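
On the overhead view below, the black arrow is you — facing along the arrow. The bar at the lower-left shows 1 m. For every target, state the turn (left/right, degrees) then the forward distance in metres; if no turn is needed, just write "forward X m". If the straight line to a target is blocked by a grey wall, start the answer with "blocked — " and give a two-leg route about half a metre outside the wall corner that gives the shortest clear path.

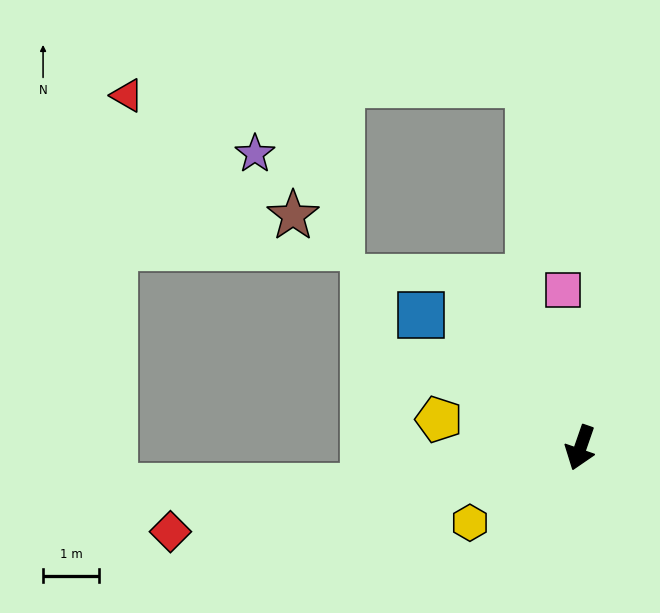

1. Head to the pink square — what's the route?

turn right 155°, forward 2.8 m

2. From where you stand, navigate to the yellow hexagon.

turn right 37°, forward 2.4 m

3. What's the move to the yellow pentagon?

turn right 82°, forward 2.6 m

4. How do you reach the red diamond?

turn right 59°, forward 7.5 m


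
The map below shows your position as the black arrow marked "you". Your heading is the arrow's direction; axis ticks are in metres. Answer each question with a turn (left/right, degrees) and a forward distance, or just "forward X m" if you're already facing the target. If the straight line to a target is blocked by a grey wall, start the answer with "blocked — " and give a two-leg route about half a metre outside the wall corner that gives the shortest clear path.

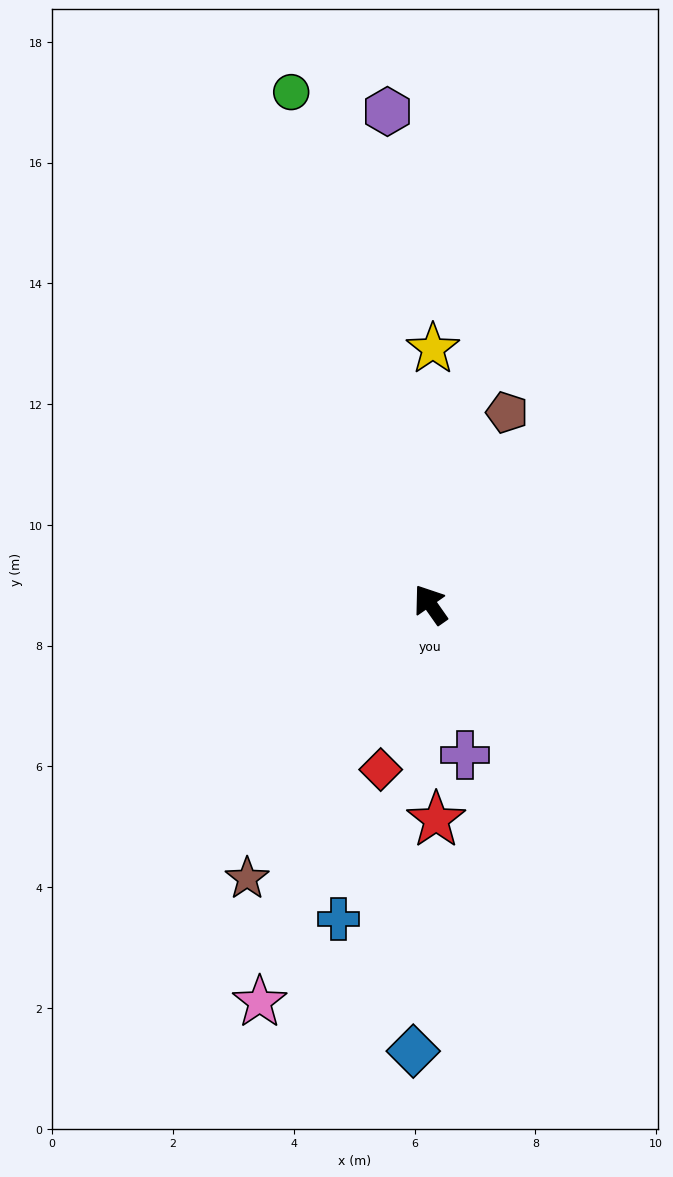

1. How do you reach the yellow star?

turn right 36°, forward 4.2 m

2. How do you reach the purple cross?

turn left 158°, forward 2.6 m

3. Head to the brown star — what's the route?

turn left 111°, forward 5.5 m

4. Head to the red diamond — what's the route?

turn left 128°, forward 2.9 m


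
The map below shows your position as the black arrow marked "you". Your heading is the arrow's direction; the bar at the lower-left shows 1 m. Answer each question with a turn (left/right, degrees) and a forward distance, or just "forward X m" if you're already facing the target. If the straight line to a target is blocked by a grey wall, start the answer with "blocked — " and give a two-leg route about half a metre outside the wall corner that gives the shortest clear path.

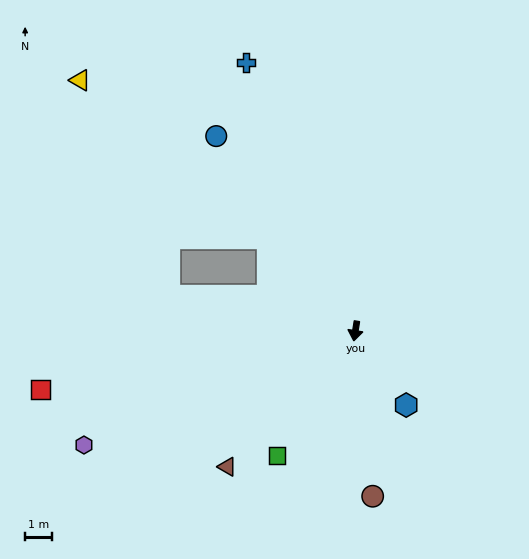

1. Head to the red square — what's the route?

turn right 70°, forward 11.8 m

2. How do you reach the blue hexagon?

turn left 43°, forward 3.3 m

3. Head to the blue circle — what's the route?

turn right 135°, forward 8.8 m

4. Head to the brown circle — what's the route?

turn left 15°, forward 6.1 m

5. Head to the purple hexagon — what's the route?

turn right 58°, forward 10.8 m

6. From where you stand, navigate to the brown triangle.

turn right 34°, forward 6.9 m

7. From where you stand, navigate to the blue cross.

turn right 149°, forward 10.7 m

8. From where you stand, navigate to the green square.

turn right 23°, forward 5.4 m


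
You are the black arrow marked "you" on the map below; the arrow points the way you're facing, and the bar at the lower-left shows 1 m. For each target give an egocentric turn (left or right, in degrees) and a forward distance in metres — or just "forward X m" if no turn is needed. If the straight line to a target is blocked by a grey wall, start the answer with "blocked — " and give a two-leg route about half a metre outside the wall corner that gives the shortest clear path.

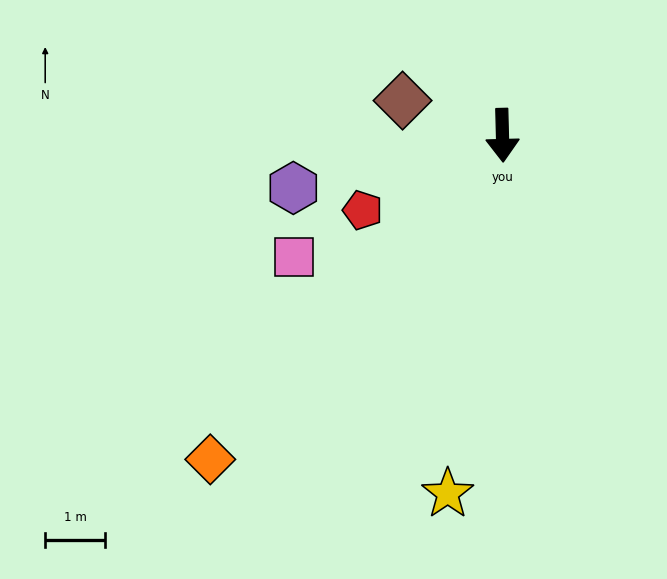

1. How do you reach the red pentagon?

turn right 63°, forward 2.7 m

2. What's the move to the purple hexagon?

turn right 77°, forward 3.6 m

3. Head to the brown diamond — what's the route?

turn right 111°, forward 1.8 m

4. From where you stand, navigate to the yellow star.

turn right 10°, forward 6.1 m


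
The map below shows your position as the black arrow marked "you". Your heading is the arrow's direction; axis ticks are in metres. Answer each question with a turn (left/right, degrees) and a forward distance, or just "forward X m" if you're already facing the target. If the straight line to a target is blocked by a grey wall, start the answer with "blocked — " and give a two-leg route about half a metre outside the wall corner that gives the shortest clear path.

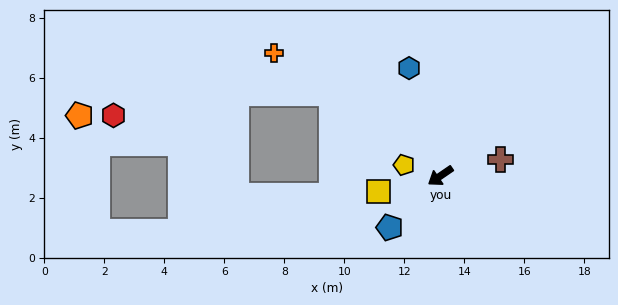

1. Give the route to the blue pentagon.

turn left 11°, forward 2.4 m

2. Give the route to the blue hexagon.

turn right 108°, forward 3.7 m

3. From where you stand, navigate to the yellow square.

turn right 20°, forward 2.1 m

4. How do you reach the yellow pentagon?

turn right 51°, forward 1.3 m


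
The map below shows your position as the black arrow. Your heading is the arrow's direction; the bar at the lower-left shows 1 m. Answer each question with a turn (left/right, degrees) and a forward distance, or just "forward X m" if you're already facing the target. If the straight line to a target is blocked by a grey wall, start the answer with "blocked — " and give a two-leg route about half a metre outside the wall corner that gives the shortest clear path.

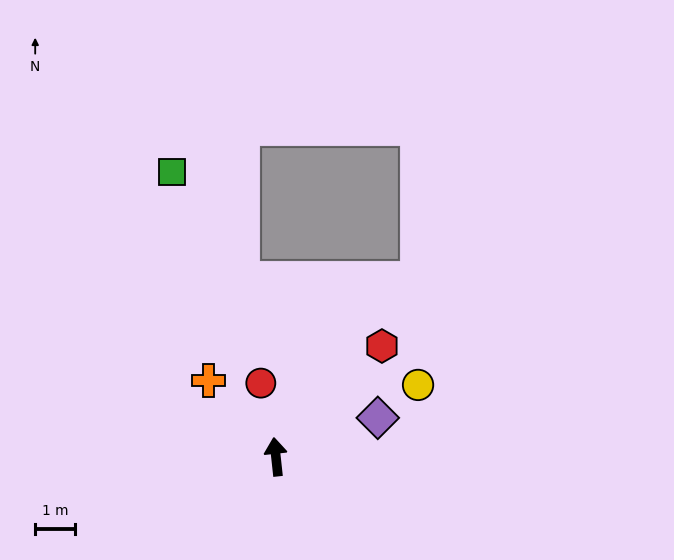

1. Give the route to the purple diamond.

turn right 75°, forward 2.7 m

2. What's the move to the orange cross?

turn left 35°, forward 2.5 m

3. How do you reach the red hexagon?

turn right 50°, forward 3.8 m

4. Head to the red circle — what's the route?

turn left 5°, forward 1.9 m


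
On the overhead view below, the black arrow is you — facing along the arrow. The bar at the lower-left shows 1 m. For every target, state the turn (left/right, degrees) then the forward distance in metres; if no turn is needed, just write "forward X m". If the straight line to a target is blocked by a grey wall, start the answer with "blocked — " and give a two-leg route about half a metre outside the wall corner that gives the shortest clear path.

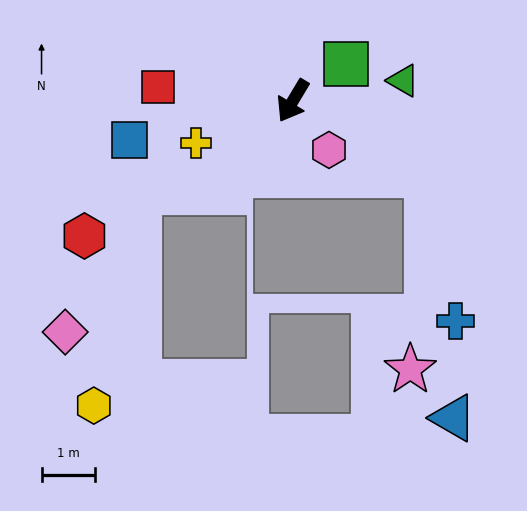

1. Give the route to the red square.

turn right 65°, forward 2.5 m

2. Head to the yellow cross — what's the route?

turn right 35°, forward 2.0 m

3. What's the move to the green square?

turn left 156°, forward 1.2 m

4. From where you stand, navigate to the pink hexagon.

turn left 67°, forward 1.1 m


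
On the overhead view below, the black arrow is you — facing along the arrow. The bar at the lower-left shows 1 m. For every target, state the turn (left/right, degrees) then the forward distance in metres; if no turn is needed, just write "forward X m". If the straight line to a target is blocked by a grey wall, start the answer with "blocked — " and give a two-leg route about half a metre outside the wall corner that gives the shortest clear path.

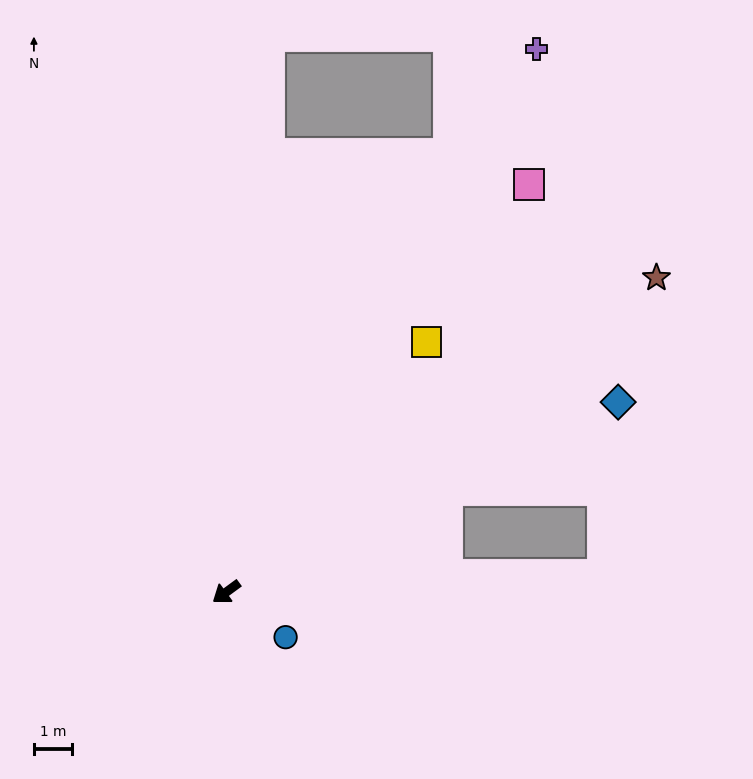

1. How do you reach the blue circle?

turn left 107°, forward 1.9 m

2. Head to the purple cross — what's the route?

turn right 156°, forward 16.3 m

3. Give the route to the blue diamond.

turn left 170°, forward 11.4 m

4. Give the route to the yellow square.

turn right 165°, forward 8.4 m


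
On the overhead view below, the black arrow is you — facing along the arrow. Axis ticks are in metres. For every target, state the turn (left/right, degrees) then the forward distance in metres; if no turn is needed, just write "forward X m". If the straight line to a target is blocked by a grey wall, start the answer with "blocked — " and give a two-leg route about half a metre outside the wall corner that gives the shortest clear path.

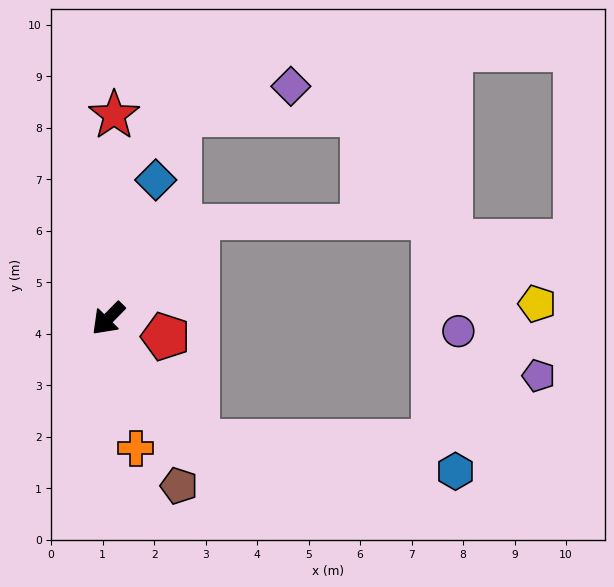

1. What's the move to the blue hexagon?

blocked — turn left 81°, forward 2.9 m, then turn left 47°, forward 5.0 m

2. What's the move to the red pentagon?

turn left 117°, forward 1.2 m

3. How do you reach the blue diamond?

turn right 154°, forward 2.8 m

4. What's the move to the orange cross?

turn left 56°, forward 2.6 m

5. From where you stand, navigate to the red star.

turn right 137°, forward 4.0 m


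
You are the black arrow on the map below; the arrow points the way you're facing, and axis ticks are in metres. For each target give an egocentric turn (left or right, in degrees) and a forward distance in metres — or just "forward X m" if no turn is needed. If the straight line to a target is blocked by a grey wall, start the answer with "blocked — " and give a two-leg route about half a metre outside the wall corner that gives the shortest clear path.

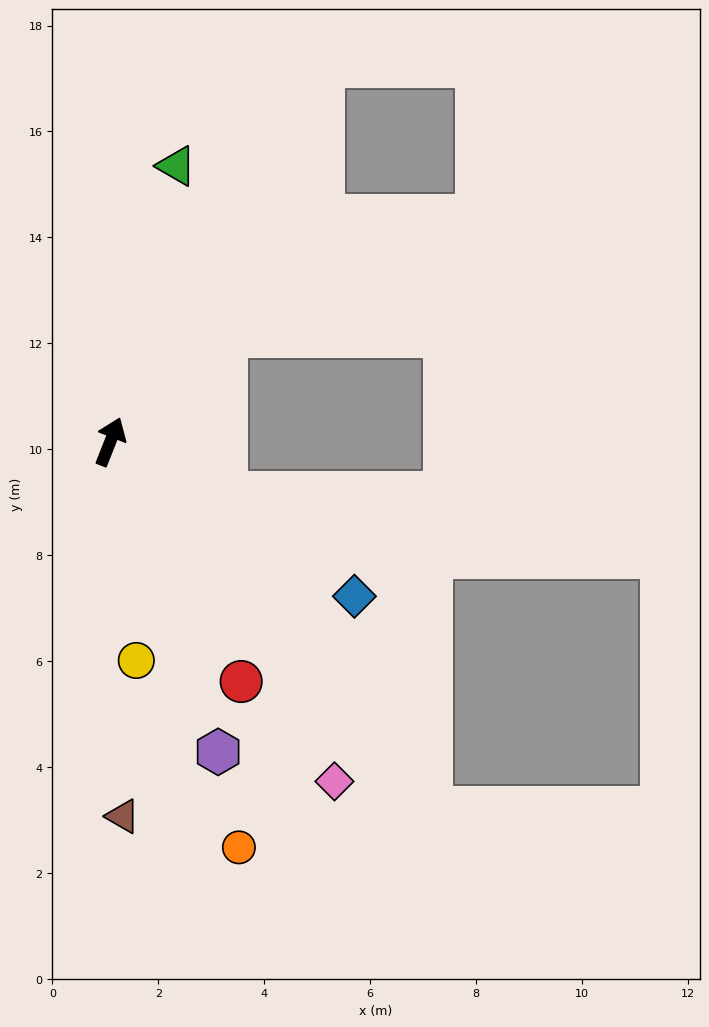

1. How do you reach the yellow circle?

turn right 152°, forward 4.2 m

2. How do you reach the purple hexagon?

turn right 139°, forward 6.2 m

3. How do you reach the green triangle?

turn left 8°, forward 5.4 m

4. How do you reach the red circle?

turn right 130°, forward 5.2 m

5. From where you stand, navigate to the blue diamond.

turn right 101°, forward 5.5 m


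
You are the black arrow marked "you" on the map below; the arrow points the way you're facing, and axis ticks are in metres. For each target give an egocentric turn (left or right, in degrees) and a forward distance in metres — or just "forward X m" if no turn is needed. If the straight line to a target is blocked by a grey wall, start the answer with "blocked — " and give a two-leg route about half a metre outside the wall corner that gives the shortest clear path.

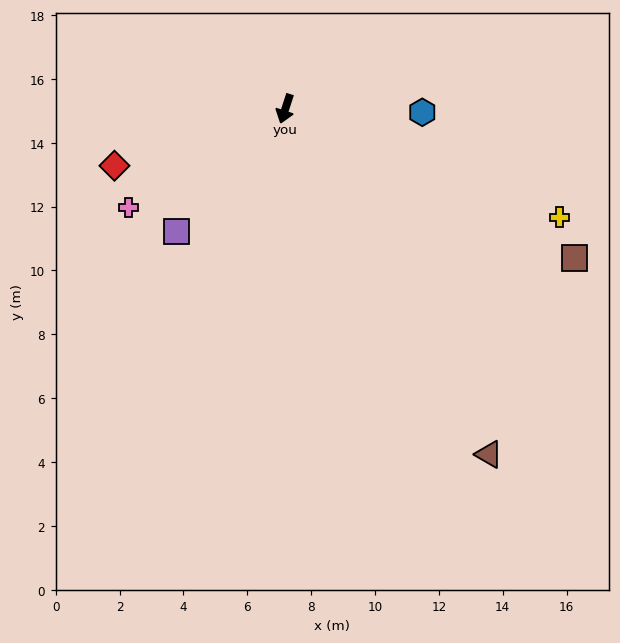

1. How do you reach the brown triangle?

turn left 49°, forward 12.6 m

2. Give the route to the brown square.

turn left 81°, forward 10.2 m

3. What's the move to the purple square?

turn right 23°, forward 5.1 m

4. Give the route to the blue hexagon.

turn left 107°, forward 4.3 m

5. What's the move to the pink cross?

turn right 40°, forward 5.8 m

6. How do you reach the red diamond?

turn right 54°, forward 5.6 m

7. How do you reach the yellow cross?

turn left 86°, forward 9.2 m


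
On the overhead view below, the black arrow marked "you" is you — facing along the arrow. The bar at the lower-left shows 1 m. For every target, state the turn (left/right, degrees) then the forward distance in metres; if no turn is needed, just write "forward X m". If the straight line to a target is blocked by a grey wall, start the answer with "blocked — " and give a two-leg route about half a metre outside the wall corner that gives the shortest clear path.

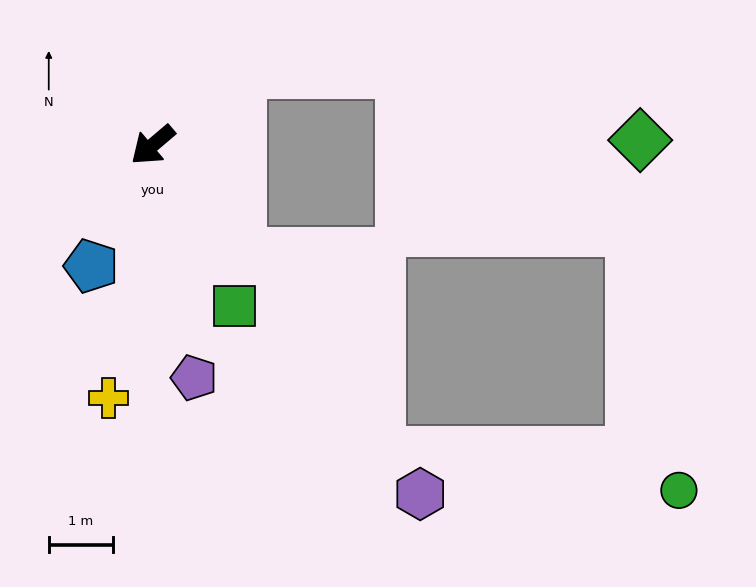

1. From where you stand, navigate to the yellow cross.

turn left 40°, forward 4.0 m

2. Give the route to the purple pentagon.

turn left 60°, forward 3.7 m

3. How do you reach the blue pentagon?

turn left 23°, forward 2.1 m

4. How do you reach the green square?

turn left 77°, forward 2.8 m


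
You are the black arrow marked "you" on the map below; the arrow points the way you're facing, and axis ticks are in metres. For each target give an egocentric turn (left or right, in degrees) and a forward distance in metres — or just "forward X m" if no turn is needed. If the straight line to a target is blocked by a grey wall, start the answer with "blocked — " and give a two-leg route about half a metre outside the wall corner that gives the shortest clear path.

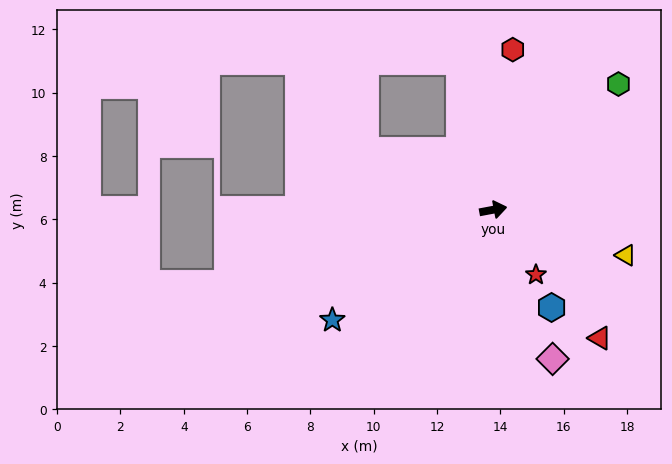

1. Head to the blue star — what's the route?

turn right 156°, forward 6.2 m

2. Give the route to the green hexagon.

turn left 34°, forward 5.6 m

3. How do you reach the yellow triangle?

turn right 30°, forward 4.4 m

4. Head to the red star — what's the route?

turn right 67°, forward 2.5 m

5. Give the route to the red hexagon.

turn left 72°, forward 5.1 m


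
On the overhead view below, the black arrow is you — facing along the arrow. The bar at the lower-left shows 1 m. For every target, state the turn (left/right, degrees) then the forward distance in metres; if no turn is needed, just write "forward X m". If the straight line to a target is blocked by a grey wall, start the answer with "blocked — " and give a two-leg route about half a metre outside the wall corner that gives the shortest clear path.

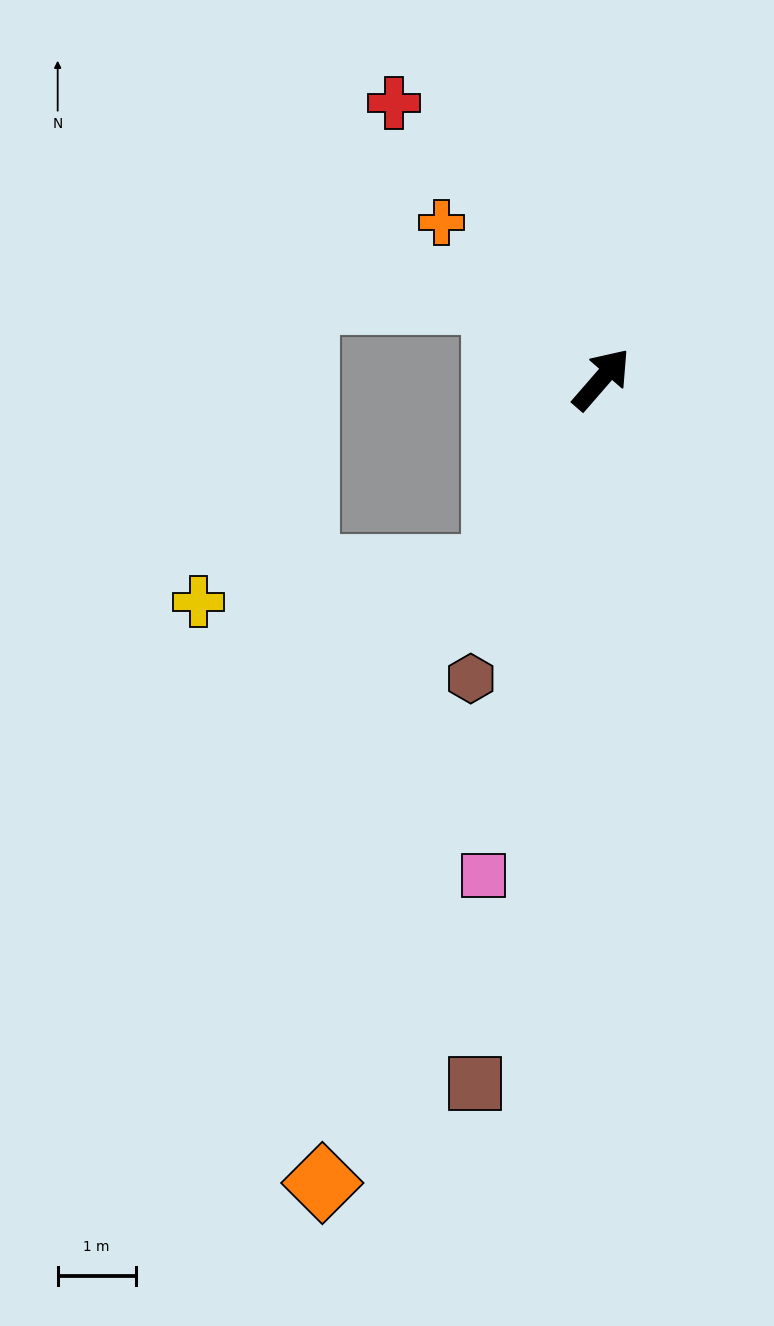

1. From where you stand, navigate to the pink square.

turn right 152°, forward 6.5 m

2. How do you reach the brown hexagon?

turn right 163°, forward 4.2 m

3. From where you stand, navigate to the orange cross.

turn left 87°, forward 2.9 m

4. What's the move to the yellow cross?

blocked — turn right 168°, forward 2.8 m, then turn right 55°, forward 3.8 m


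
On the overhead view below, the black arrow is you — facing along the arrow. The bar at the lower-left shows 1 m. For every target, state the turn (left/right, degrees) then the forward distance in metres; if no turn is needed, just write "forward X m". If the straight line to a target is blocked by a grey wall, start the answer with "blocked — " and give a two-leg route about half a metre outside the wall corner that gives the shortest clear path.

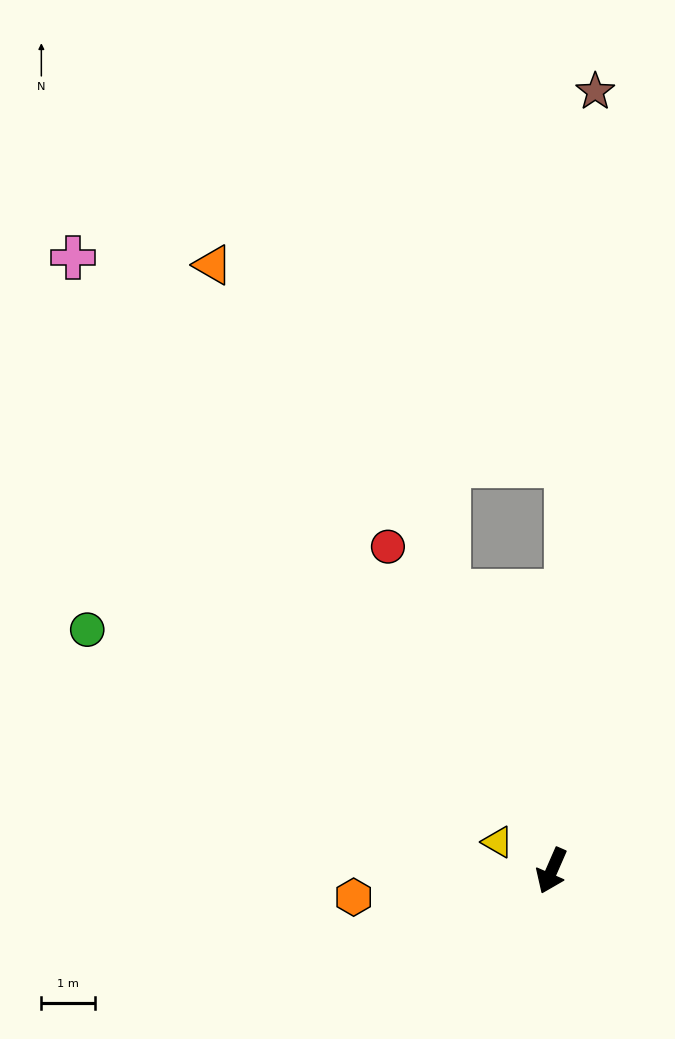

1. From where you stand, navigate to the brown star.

turn right 160°, forward 14.5 m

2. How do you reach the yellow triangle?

turn right 94°, forward 1.1 m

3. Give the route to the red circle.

turn right 130°, forward 6.8 m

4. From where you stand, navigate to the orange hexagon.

turn right 59°, forward 3.7 m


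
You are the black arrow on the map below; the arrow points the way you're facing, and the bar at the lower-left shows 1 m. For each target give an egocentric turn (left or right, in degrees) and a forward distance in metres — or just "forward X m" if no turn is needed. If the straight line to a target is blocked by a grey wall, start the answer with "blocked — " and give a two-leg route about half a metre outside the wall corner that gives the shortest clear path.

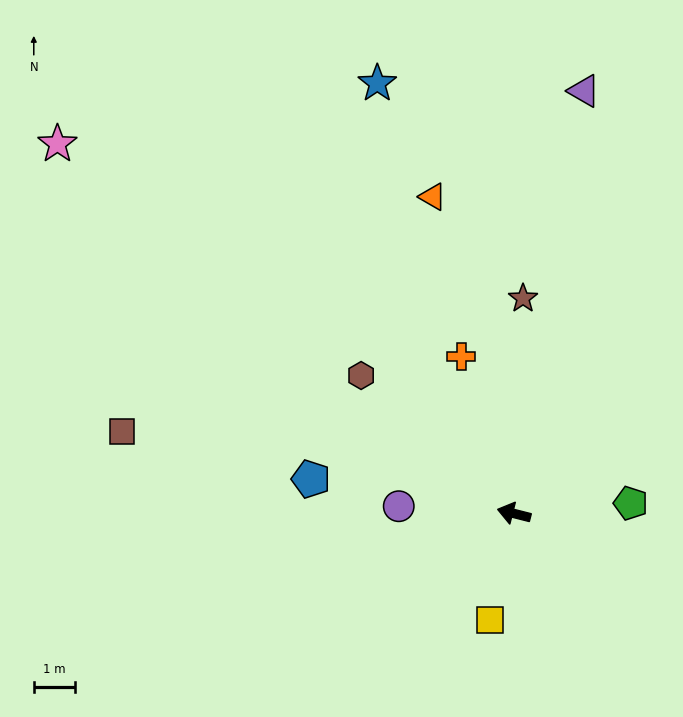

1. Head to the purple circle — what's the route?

turn left 11°, forward 2.8 m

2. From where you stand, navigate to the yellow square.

turn left 92°, forward 2.7 m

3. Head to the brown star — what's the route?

turn right 78°, forward 5.3 m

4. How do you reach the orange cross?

turn right 57°, forward 4.0 m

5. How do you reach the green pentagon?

turn right 161°, forward 2.9 m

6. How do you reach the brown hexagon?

turn right 28°, forward 5.0 m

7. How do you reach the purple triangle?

turn right 85°, forward 10.5 m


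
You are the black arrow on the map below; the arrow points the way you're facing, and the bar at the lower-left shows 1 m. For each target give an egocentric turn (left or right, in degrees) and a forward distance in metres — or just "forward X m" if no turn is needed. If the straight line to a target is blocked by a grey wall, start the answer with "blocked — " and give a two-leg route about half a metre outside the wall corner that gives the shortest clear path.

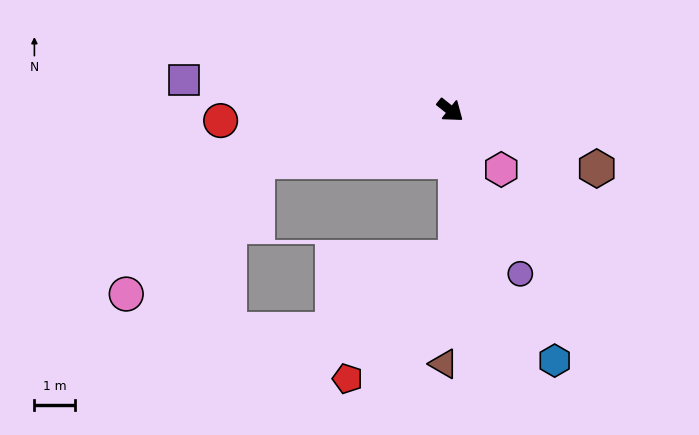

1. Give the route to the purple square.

turn right 148°, forward 6.5 m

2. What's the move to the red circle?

turn right 139°, forward 5.6 m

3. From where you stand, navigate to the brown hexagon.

turn left 17°, forward 3.8 m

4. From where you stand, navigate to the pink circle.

blocked — turn right 127°, forward 4.9 m, then turn left 31°, forward 4.6 m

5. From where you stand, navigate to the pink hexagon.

turn right 11°, forward 1.9 m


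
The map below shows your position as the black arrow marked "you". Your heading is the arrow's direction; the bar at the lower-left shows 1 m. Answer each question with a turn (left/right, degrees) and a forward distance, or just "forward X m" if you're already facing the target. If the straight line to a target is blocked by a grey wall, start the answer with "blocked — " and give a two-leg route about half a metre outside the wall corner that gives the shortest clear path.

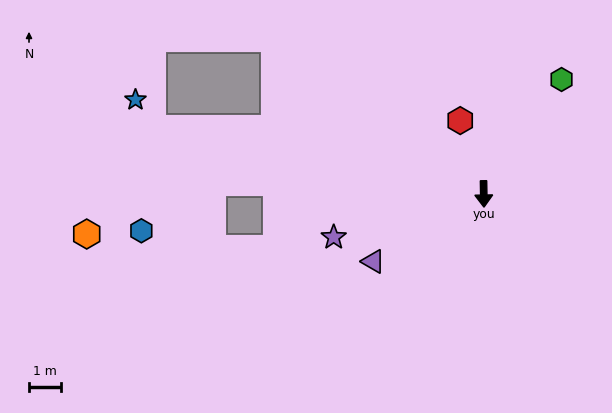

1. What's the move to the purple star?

turn right 75°, forward 4.9 m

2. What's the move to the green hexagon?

turn left 145°, forward 4.3 m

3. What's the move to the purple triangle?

turn right 60°, forward 4.1 m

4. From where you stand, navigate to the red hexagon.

turn right 163°, forward 2.4 m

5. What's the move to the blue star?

blocked — turn right 102°, forward 10.6 m, then turn right 48°, forward 1.0 m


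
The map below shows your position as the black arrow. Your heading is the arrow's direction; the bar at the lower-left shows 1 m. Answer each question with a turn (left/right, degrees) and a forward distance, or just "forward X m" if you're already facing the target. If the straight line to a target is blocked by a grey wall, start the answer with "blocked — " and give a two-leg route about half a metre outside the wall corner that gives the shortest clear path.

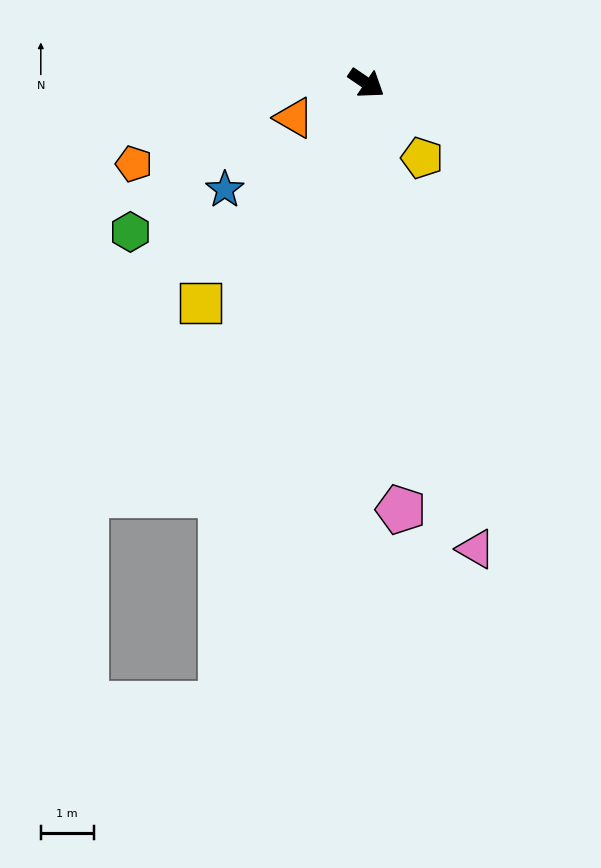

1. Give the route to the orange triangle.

turn right 120°, forward 1.5 m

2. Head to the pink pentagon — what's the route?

turn right 51°, forward 8.1 m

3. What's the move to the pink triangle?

turn right 43°, forward 9.0 m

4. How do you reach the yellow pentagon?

turn right 19°, forward 1.8 m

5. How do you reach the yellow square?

turn right 93°, forward 5.2 m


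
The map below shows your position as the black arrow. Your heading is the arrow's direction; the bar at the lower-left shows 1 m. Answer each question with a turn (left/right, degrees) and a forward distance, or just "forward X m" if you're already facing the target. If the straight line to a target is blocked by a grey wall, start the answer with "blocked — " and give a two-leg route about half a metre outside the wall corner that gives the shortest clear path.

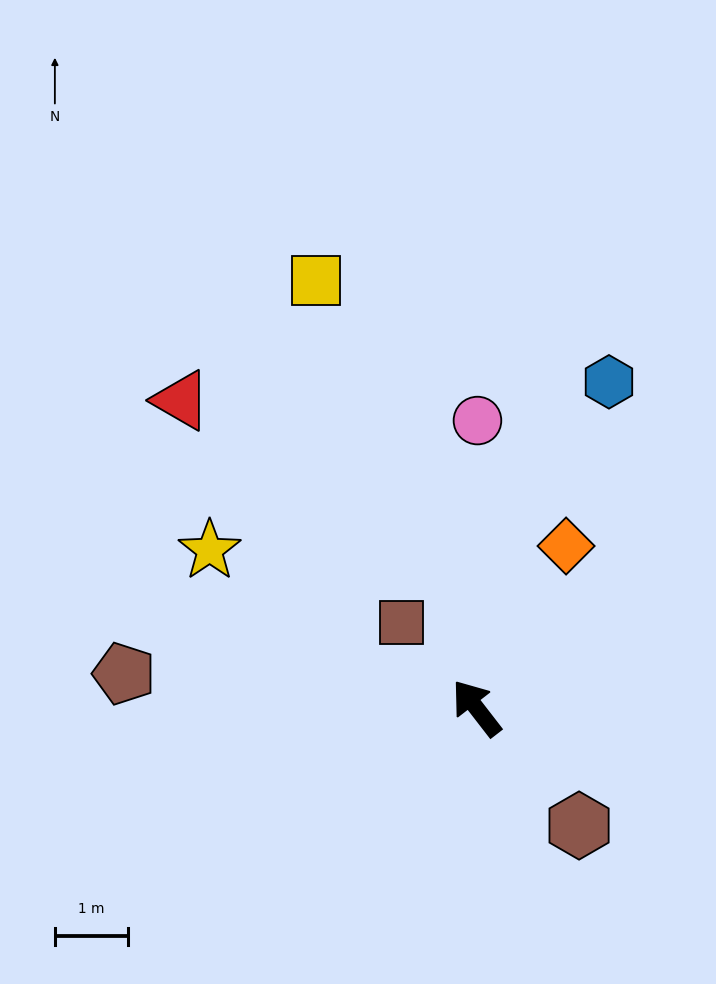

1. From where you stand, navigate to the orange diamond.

turn right 67°, forward 2.5 m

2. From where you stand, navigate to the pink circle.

turn right 38°, forward 3.9 m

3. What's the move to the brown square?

turn left 3°, forward 1.6 m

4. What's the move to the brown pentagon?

turn left 47°, forward 4.8 m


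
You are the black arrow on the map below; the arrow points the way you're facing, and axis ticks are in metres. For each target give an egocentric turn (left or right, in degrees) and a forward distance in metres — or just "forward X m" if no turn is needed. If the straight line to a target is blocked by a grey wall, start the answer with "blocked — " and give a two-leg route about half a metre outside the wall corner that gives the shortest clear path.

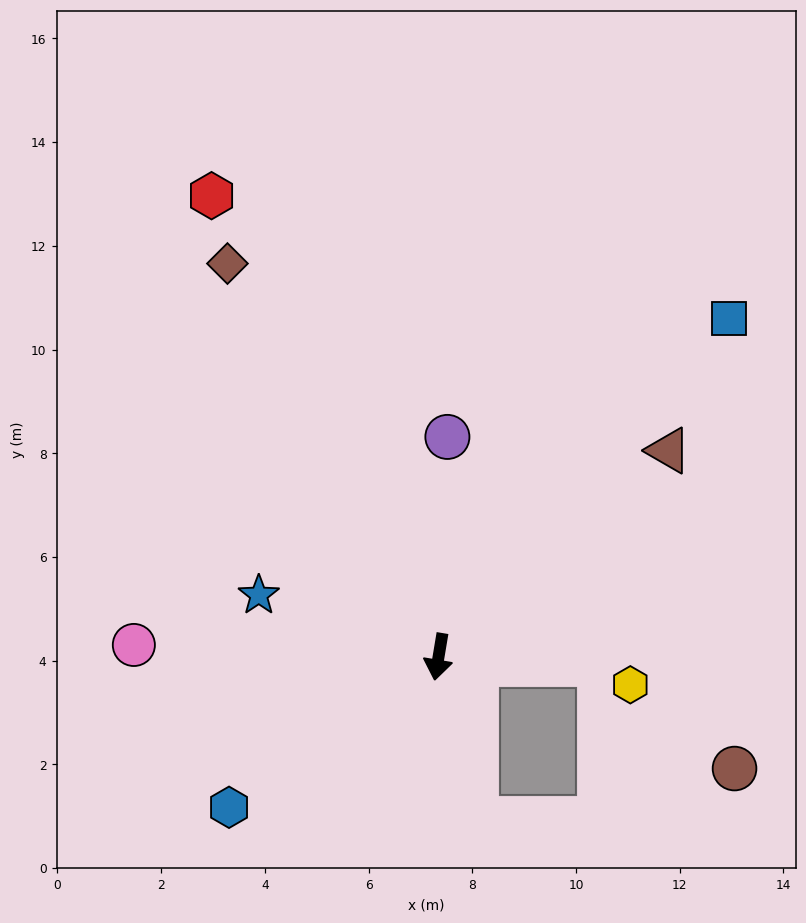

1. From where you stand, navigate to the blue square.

turn left 149°, forward 8.6 m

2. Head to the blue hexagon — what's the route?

turn right 45°, forward 5.0 m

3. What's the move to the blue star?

turn right 99°, forward 3.7 m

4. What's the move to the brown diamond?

turn right 142°, forward 8.6 m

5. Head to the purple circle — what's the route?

turn right 173°, forward 4.2 m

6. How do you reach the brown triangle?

turn left 141°, forward 6.0 m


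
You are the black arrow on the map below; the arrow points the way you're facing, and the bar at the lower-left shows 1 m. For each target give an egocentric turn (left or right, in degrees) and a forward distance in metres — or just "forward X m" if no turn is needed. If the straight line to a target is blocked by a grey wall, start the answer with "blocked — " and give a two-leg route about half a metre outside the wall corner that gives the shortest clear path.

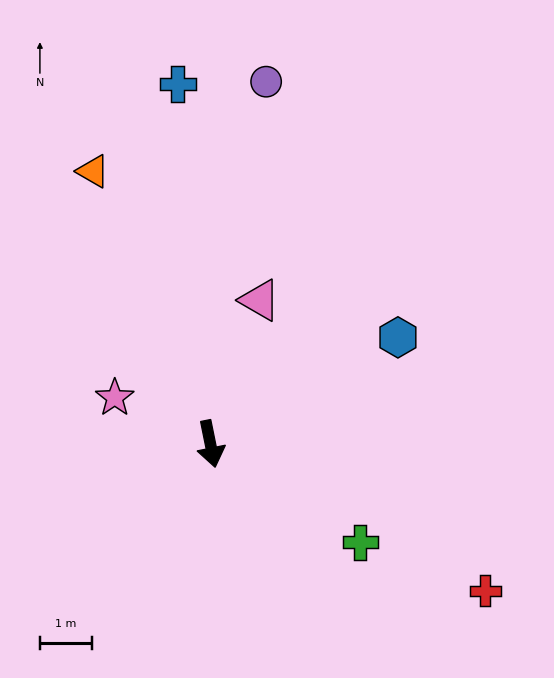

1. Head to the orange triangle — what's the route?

turn right 168°, forward 5.7 m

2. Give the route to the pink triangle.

turn left 150°, forward 2.9 m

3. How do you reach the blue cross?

turn left 174°, forward 7.0 m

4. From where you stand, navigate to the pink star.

turn right 127°, forward 2.1 m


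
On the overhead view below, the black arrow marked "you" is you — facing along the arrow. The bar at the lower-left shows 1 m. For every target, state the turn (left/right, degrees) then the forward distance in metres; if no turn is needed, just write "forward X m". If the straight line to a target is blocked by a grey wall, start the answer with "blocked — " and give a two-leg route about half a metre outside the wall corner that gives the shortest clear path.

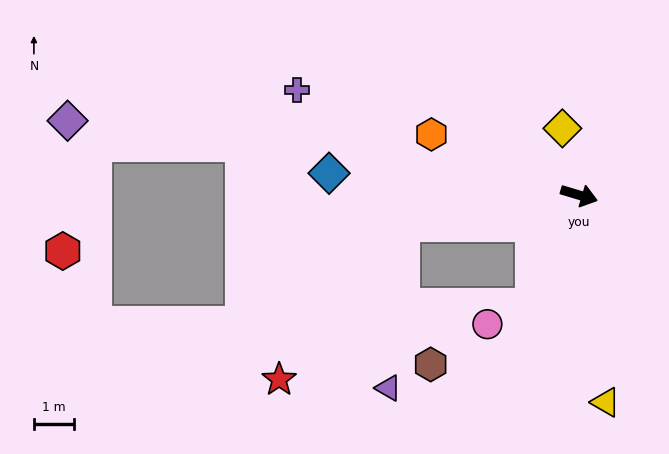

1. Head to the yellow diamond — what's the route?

turn left 121°, forward 1.7 m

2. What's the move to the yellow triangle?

turn right 66°, forward 5.2 m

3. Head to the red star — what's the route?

blocked — turn right 154°, forward 4.5 m, then turn left 42°, forward 4.9 m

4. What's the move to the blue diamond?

turn right 168°, forward 6.3 m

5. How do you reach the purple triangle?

blocked — turn right 154°, forward 4.5 m, then turn left 76°, forward 4.1 m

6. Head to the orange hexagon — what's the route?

turn left 174°, forward 4.0 m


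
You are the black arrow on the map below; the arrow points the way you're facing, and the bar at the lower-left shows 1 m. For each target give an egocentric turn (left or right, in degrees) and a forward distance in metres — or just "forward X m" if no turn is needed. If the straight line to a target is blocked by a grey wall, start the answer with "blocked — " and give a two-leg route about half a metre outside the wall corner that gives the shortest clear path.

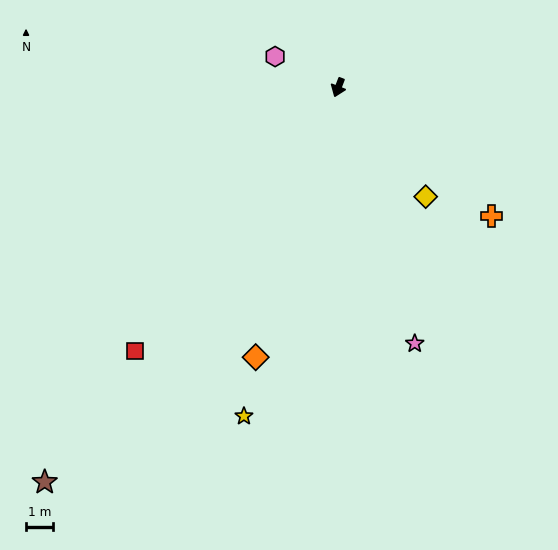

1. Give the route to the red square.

turn right 17°, forward 12.2 m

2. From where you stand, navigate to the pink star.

turn left 38°, forward 9.8 m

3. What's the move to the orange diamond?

turn left 4°, forward 10.4 m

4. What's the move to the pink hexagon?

turn right 95°, forward 2.6 m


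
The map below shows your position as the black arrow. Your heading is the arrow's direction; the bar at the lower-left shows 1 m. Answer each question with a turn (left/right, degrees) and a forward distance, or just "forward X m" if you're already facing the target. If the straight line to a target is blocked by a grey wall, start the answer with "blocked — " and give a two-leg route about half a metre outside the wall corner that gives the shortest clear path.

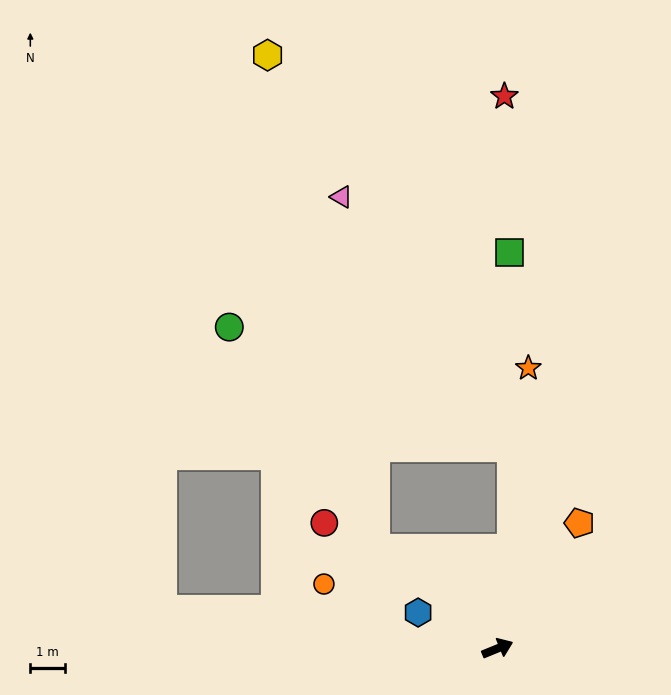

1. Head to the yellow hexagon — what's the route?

blocked — turn left 118°, forward 4.5 m, then turn right 38°, forward 14.5 m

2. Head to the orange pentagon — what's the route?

turn left 35°, forward 4.3 m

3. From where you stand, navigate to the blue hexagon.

turn left 133°, forward 2.5 m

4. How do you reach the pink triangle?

blocked — turn left 118°, forward 4.5 m, then turn right 45°, forward 10.1 m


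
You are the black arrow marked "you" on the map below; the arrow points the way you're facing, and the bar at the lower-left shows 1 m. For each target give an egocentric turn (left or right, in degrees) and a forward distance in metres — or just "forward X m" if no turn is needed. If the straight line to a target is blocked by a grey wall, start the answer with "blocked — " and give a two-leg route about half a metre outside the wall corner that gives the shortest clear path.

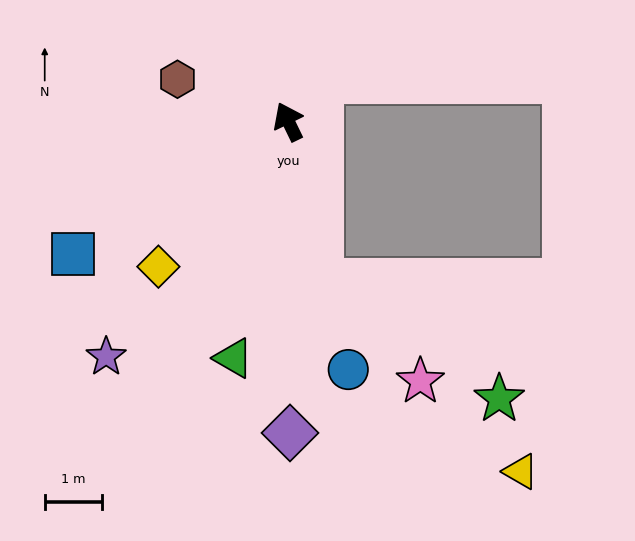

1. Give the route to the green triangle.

turn left 141°, forward 4.2 m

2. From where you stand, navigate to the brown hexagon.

turn left 43°, forward 2.1 m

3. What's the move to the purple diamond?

turn left 154°, forward 5.4 m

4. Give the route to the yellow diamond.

turn left 112°, forward 3.4 m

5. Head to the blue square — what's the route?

turn left 96°, forward 4.4 m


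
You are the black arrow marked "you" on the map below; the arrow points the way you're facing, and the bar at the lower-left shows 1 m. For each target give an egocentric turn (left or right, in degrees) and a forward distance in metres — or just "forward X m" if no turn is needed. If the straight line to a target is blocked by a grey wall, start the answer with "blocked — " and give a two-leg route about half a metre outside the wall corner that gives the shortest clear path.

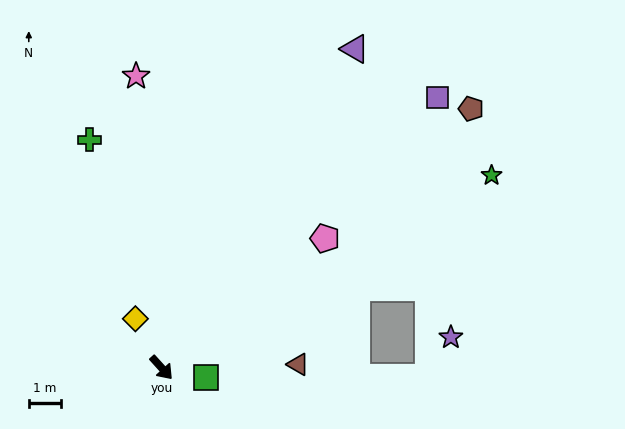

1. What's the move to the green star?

turn left 78°, forward 12.0 m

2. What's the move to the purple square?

turn left 92°, forward 12.2 m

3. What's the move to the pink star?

turn left 143°, forward 9.2 m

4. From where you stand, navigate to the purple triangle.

turn left 107°, forward 11.7 m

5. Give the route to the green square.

turn left 35°, forward 1.4 m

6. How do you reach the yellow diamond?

turn left 166°, forward 1.7 m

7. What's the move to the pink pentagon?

turn left 86°, forward 6.6 m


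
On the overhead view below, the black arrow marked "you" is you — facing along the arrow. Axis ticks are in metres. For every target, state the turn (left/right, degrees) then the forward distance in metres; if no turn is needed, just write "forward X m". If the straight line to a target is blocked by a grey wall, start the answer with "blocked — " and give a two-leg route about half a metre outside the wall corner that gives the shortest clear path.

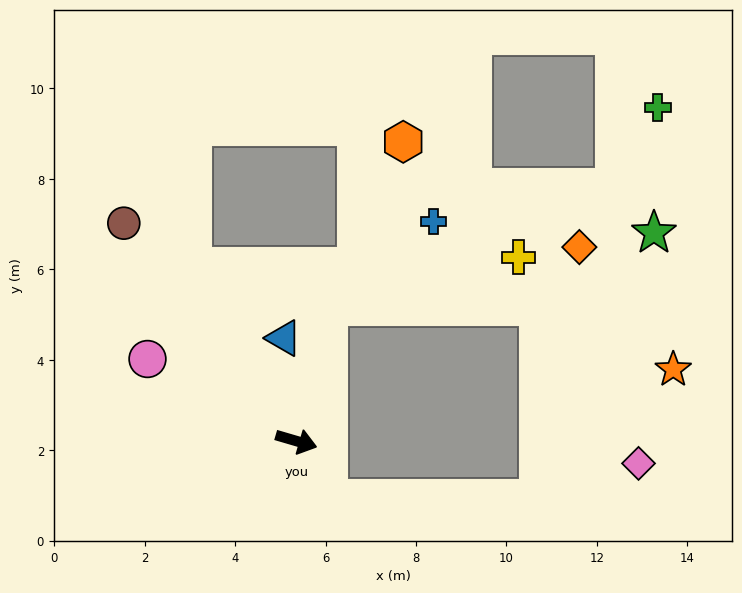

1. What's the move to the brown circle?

turn left 145°, forward 6.1 m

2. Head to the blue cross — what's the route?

blocked — turn left 93°, forward 3.1 m, then turn right 38°, forward 3.0 m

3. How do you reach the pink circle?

turn left 167°, forward 3.8 m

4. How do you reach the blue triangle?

turn left 113°, forward 2.3 m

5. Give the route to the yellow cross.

blocked — turn left 93°, forward 3.1 m, then turn right 62°, forward 4.3 m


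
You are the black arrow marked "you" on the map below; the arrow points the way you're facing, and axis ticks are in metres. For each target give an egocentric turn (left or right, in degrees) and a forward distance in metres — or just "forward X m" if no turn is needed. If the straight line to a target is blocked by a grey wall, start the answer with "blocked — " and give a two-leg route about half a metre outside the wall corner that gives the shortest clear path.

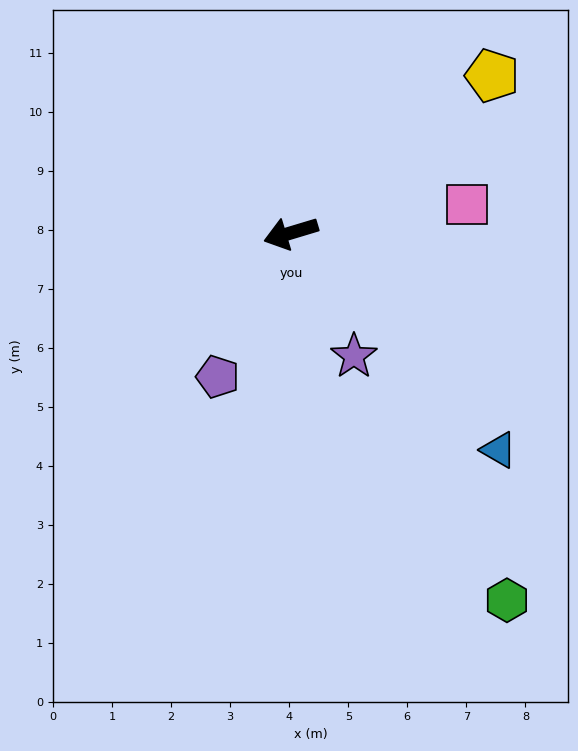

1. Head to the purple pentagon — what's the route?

turn left 46°, forward 2.7 m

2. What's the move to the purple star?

turn left 100°, forward 2.3 m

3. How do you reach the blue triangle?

turn left 117°, forward 5.1 m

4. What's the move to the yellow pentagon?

turn right 159°, forward 4.3 m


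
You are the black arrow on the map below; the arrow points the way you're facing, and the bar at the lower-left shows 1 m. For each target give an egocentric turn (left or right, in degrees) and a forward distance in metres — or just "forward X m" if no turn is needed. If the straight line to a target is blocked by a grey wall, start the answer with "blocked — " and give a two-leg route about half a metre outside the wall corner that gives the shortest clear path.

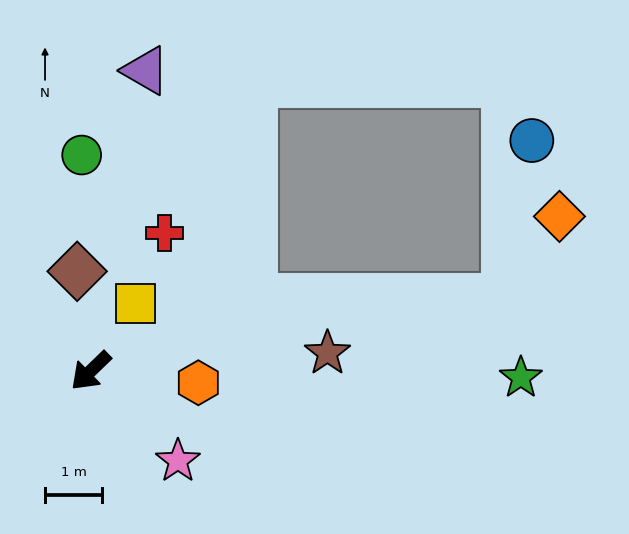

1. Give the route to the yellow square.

turn right 168°, forward 1.4 m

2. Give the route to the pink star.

turn left 90°, forward 2.2 m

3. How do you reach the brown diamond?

turn right 126°, forward 1.8 m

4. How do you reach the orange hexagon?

turn left 130°, forward 1.9 m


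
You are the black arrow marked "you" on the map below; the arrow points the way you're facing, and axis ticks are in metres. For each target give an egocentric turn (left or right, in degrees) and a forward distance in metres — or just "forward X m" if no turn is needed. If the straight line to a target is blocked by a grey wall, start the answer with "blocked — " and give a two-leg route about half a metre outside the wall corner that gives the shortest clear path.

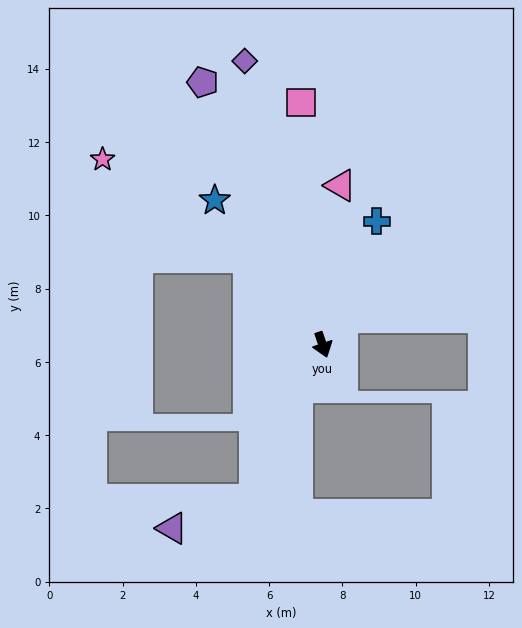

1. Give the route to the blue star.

turn right 162°, forward 4.9 m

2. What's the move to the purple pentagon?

turn right 174°, forward 7.9 m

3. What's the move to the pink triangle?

turn left 155°, forward 4.4 m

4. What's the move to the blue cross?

turn left 137°, forward 3.7 m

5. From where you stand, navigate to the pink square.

turn left 166°, forward 6.6 m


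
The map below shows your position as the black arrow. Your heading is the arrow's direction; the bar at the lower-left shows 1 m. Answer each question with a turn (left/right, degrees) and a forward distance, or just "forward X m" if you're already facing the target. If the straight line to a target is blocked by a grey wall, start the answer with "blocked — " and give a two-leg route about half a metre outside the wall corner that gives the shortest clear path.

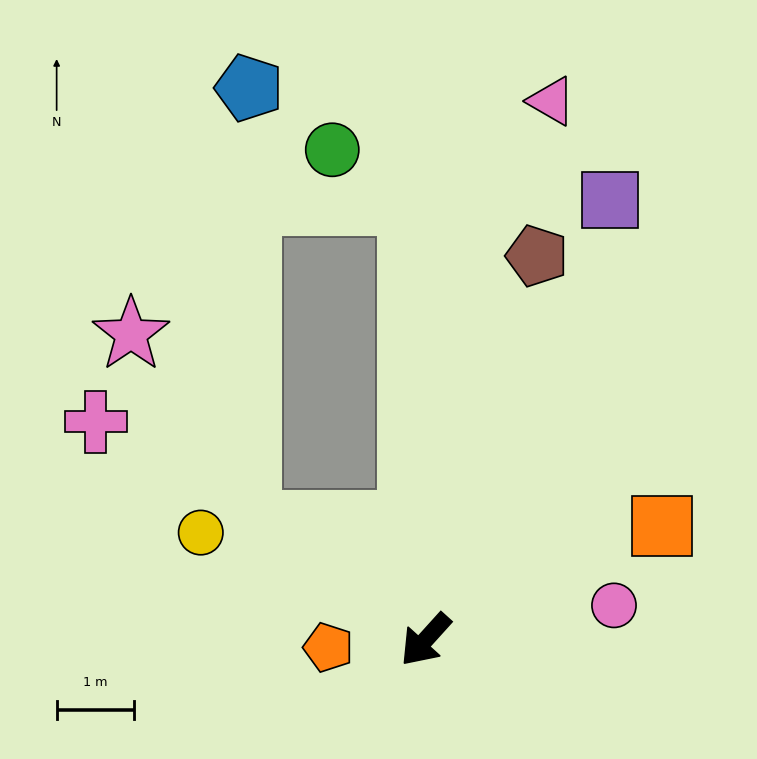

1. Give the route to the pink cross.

turn right 81°, forward 5.1 m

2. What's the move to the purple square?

turn right 161°, forward 6.2 m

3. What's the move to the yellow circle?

turn right 73°, forward 3.2 m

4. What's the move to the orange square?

turn left 158°, forward 3.4 m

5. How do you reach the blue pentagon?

blocked — turn right 81°, forward 2.7 m, then turn right 57°, forward 5.6 m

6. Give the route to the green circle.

blocked — turn right 136°, forward 5.7 m, then turn left 55°, forward 1.2 m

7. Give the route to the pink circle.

turn left 142°, forward 2.5 m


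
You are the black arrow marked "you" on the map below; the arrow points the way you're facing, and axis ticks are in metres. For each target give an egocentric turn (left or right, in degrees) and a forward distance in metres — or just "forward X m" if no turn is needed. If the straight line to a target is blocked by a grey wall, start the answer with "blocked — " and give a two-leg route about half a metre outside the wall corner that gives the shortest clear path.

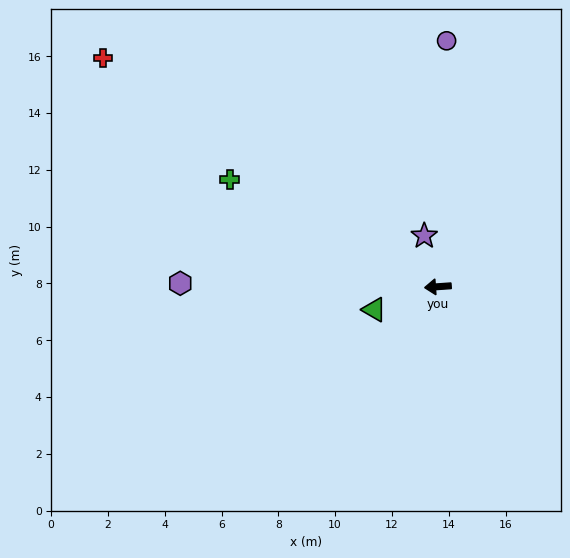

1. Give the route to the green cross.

turn right 31°, forward 8.2 m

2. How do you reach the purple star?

turn right 79°, forward 1.9 m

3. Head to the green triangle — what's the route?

turn left 16°, forward 2.4 m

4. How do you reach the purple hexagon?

turn right 5°, forward 9.1 m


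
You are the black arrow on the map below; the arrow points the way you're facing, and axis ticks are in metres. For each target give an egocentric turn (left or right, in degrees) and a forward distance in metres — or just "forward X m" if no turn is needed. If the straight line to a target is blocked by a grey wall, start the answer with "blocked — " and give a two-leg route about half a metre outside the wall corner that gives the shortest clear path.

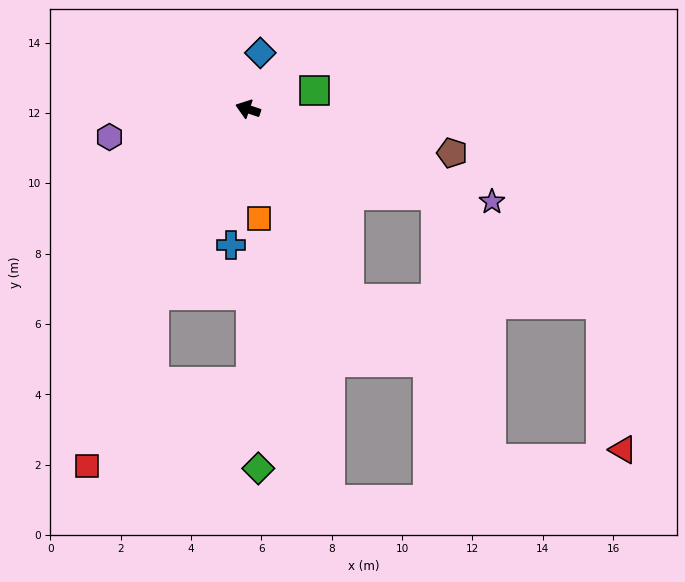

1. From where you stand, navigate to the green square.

turn right 145°, forward 2.0 m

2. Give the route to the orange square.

turn left 114°, forward 3.1 m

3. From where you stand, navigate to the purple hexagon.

turn left 30°, forward 4.0 m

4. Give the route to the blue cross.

turn left 101°, forward 3.9 m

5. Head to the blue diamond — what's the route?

turn right 84°, forward 1.6 m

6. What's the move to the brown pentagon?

turn right 174°, forward 5.9 m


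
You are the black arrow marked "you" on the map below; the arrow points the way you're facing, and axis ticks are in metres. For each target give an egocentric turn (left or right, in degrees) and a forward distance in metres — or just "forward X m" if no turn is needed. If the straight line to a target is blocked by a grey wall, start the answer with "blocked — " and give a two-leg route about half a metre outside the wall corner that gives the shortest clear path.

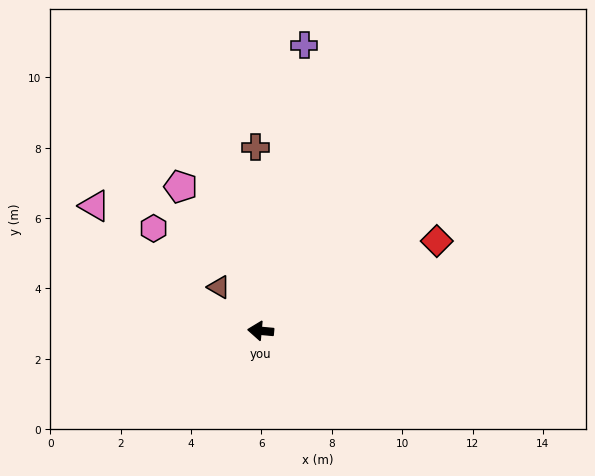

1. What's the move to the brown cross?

turn right 83°, forward 5.2 m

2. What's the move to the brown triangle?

turn right 41°, forward 1.7 m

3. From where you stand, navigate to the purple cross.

turn right 93°, forward 8.2 m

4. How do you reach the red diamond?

turn right 148°, forward 5.6 m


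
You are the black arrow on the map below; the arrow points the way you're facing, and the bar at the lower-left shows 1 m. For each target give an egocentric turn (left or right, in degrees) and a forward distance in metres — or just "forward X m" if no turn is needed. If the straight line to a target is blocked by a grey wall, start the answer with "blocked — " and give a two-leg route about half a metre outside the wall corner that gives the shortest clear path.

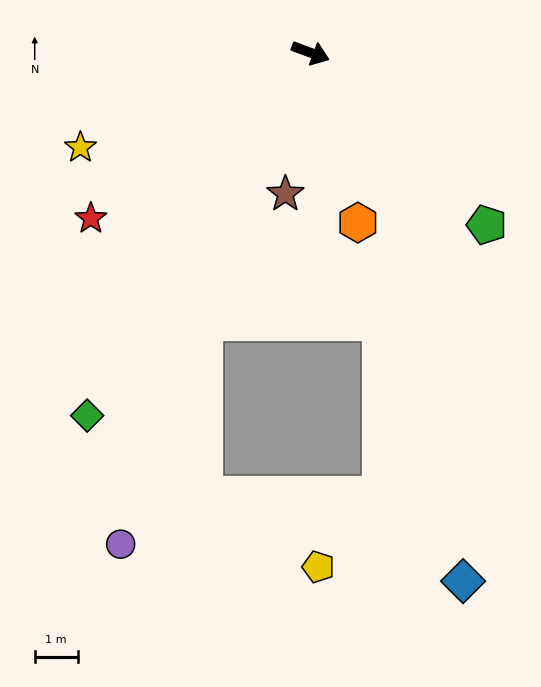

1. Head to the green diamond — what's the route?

turn right 101°, forward 9.9 m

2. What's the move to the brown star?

turn right 80°, forward 3.3 m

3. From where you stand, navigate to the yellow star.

turn right 137°, forward 5.8 m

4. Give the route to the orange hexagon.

turn right 54°, forward 4.1 m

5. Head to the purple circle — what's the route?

turn right 91°, forward 12.3 m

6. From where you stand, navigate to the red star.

turn right 123°, forward 6.4 m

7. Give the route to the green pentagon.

turn right 24°, forward 5.8 m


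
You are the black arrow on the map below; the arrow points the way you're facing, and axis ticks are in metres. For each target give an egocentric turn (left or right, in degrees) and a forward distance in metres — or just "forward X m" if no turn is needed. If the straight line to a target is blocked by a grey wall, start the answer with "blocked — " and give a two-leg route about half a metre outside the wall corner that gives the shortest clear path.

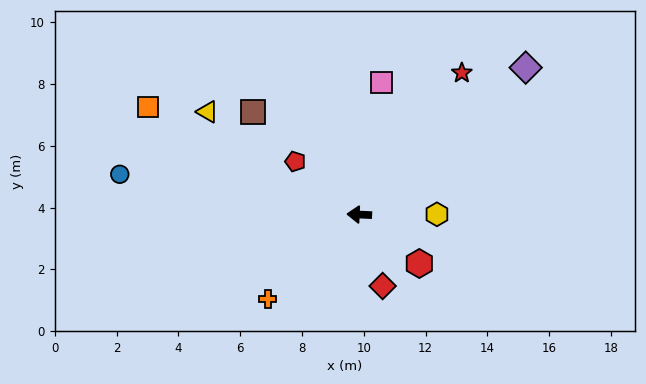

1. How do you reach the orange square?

turn right 24°, forward 7.7 m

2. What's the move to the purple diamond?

turn right 136°, forward 7.2 m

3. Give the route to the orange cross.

turn left 45°, forward 4.0 m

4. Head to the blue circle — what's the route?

turn right 7°, forward 7.9 m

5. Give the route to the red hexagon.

turn left 143°, forward 2.5 m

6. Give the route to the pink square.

turn right 97°, forward 4.3 m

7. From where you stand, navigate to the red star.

turn right 123°, forward 5.7 m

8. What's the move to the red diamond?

turn left 111°, forward 2.4 m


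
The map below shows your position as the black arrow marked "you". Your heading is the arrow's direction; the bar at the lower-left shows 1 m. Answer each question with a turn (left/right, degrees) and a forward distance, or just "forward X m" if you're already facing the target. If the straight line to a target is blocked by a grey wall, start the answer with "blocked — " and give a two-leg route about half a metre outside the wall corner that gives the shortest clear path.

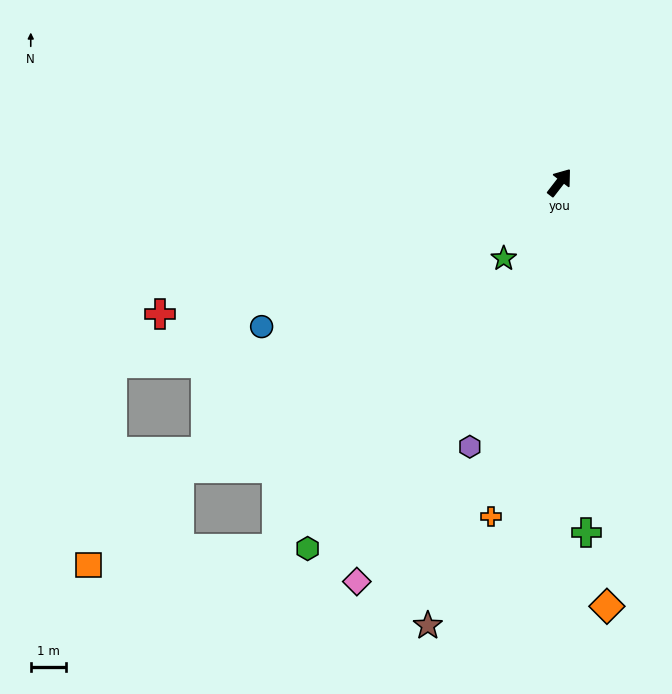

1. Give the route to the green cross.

turn right 138°, forward 9.9 m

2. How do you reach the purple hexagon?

turn right 161°, forward 7.9 m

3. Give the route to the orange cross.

turn right 154°, forward 9.6 m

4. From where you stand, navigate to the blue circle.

turn left 154°, forward 9.4 m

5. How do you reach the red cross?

turn left 146°, forward 11.9 m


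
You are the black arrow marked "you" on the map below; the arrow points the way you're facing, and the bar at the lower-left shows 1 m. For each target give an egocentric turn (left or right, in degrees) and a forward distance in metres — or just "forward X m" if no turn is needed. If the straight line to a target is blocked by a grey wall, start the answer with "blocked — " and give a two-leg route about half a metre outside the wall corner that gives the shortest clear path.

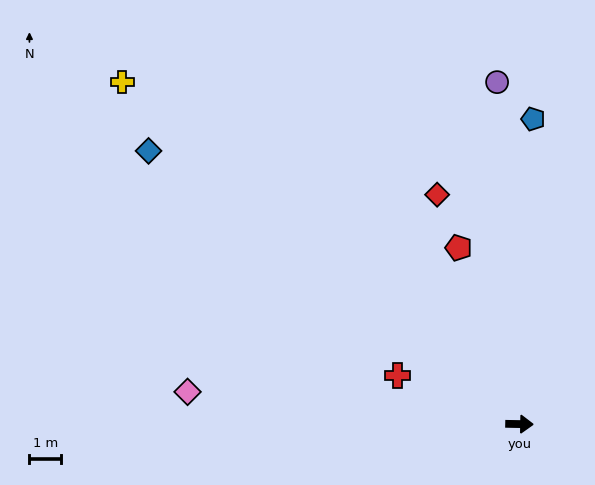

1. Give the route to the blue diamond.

turn left 145°, forward 14.5 m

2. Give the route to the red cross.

turn left 159°, forward 4.1 m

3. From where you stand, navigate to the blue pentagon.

turn left 89°, forward 9.6 m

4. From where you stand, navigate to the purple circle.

turn left 95°, forward 10.8 m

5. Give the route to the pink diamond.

turn left 176°, forward 10.5 m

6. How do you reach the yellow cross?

turn left 140°, forward 16.5 m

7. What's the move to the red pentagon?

turn left 110°, forward 5.9 m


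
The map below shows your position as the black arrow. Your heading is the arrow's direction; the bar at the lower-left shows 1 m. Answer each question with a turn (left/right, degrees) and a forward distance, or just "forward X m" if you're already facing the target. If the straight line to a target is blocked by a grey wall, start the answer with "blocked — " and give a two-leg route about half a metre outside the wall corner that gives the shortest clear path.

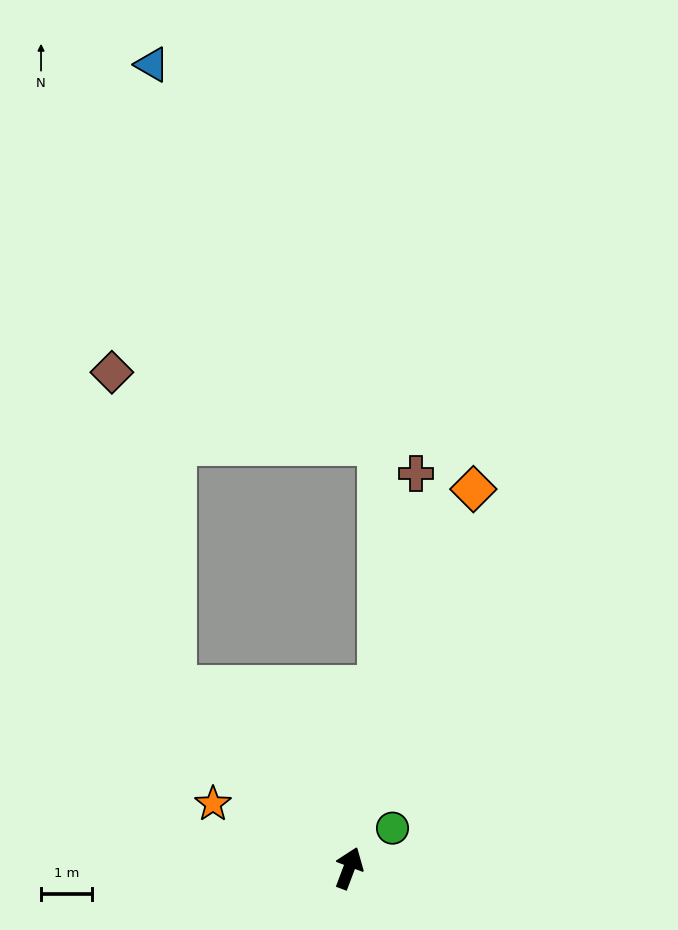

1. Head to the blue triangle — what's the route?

blocked — turn left 64°, forward 4.9 m, then turn right 41°, forward 12.2 m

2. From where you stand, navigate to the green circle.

turn right 27°, forward 1.2 m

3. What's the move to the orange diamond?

turn left 2°, forward 7.8 m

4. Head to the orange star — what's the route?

turn left 85°, forward 3.0 m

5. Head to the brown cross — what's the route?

turn left 11°, forward 7.9 m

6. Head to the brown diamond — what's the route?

blocked — turn left 64°, forward 4.9 m, then turn right 32°, forward 6.3 m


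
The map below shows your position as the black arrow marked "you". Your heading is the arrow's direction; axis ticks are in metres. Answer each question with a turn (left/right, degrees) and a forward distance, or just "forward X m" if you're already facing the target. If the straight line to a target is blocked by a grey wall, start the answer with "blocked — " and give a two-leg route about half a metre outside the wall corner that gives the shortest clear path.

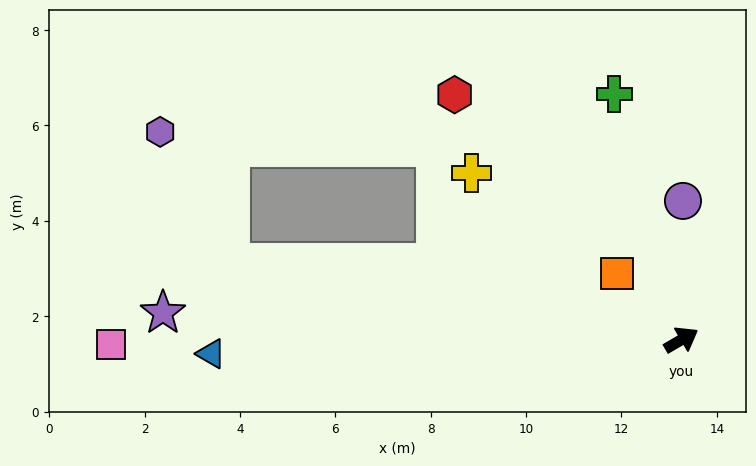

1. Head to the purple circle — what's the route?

turn left 59°, forward 2.9 m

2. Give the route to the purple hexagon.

blocked — turn left 140°, forward 9.6 m, then turn right 52°, forward 3.1 m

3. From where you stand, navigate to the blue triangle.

turn left 151°, forward 9.9 m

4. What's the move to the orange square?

turn left 104°, forward 1.9 m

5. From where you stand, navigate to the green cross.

turn left 75°, forward 5.3 m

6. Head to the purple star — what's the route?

turn left 147°, forward 10.9 m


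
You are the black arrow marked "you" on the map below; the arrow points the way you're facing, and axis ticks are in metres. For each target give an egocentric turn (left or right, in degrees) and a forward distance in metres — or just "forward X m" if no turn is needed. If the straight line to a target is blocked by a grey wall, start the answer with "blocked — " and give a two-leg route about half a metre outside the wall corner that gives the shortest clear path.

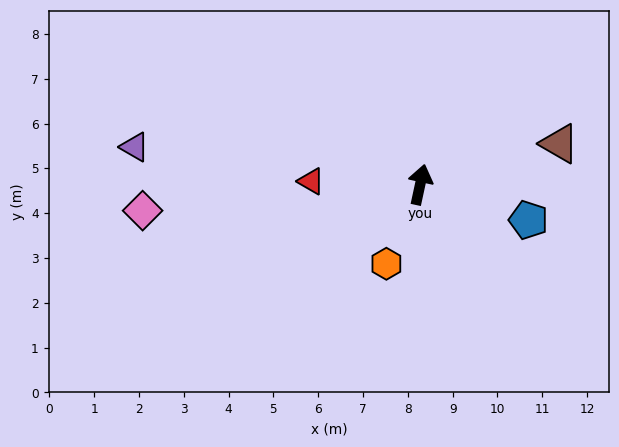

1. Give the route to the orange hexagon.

turn left 169°, forward 1.9 m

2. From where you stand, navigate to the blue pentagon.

turn right 96°, forward 2.5 m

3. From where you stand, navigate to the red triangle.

turn left 101°, forward 2.4 m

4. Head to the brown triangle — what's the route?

turn right 61°, forward 3.2 m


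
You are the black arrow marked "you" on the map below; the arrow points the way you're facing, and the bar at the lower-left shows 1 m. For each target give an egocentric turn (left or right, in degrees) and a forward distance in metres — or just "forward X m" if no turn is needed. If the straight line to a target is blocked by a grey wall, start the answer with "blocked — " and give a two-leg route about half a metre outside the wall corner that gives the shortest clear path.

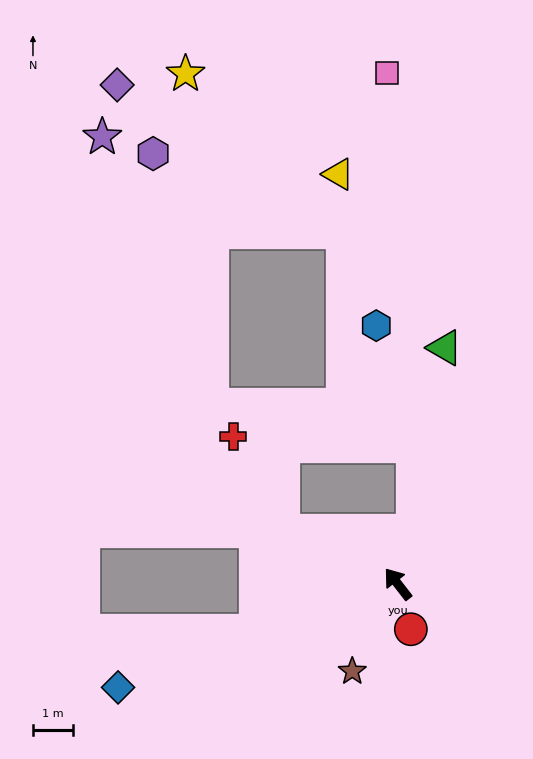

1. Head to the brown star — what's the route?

turn left 115°, forward 2.5 m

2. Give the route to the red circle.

turn left 158°, forward 1.2 m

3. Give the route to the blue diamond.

turn left 73°, forward 7.5 m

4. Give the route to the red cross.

blocked — turn left 28°, forward 3.2 m, then turn right 38°, forward 2.7 m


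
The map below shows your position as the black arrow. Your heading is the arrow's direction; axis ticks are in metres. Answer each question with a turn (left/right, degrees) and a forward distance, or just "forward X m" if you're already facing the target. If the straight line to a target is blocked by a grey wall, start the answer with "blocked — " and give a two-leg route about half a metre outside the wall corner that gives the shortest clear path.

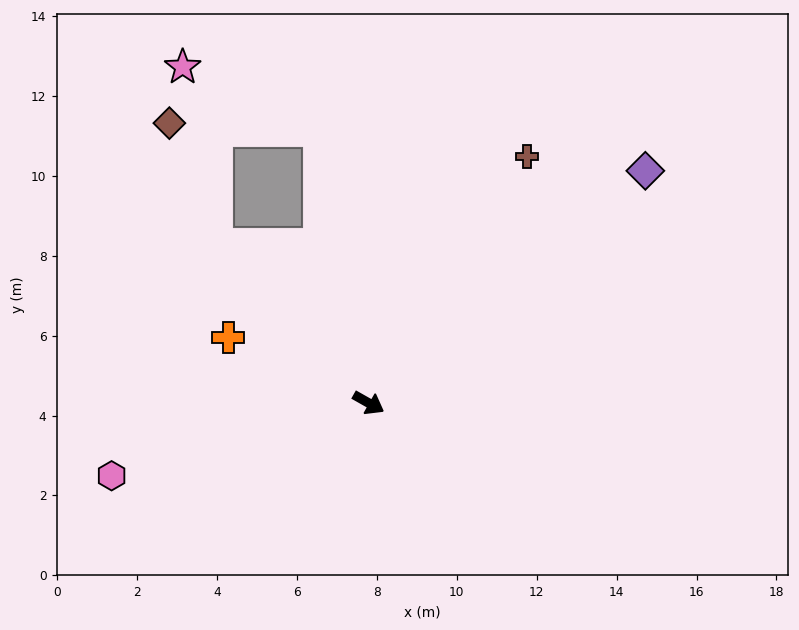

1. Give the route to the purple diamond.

turn left 69°, forward 9.0 m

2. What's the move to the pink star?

blocked — turn left 164°, forward 5.5 m, then turn right 34°, forward 4.5 m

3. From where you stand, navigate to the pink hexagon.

turn right 135°, forward 6.7 m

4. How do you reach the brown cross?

turn left 87°, forward 7.3 m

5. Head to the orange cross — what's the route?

turn right 176°, forward 3.9 m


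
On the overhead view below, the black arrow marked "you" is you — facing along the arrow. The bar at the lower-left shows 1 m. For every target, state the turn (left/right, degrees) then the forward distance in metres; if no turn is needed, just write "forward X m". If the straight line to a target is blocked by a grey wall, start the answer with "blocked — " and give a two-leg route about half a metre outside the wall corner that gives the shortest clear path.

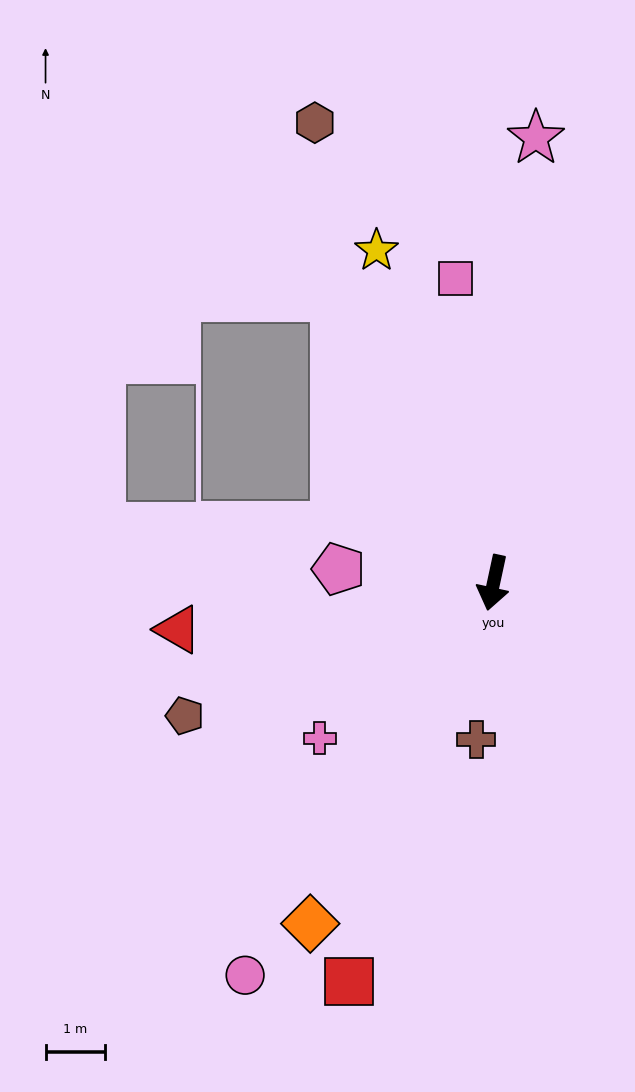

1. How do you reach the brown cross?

turn left 6°, forward 2.7 m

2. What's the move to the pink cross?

turn right 36°, forward 4.0 m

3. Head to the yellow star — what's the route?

turn right 148°, forward 6.0 m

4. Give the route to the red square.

turn right 8°, forward 7.2 m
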